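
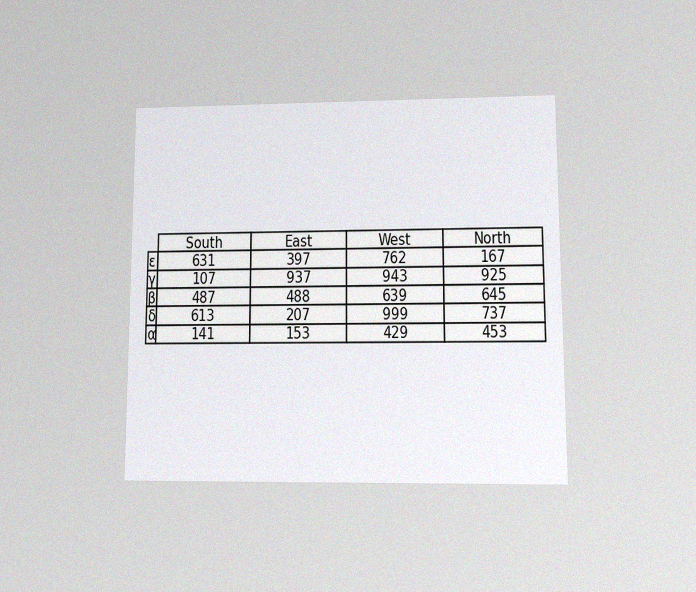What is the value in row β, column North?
The chart is viewed at a slight angle, with some photo noise. The (β, North) cell reads 645.

645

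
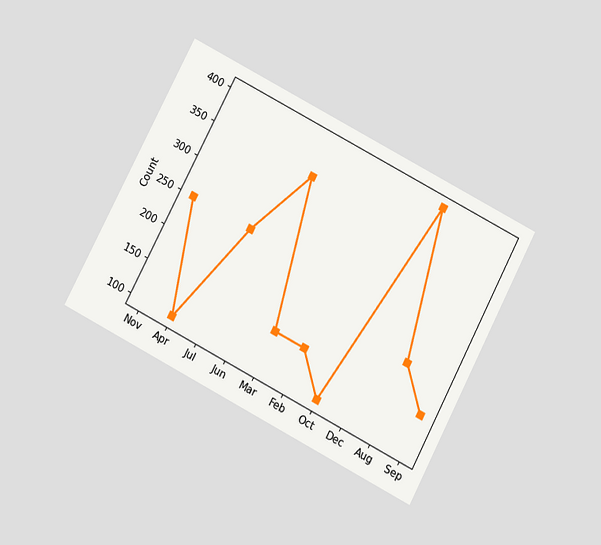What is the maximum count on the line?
400

The chart is tilted about 28° clockwise and viewed slightly from below. The highest point is at Dec, and reading across to the y-axis gives 400.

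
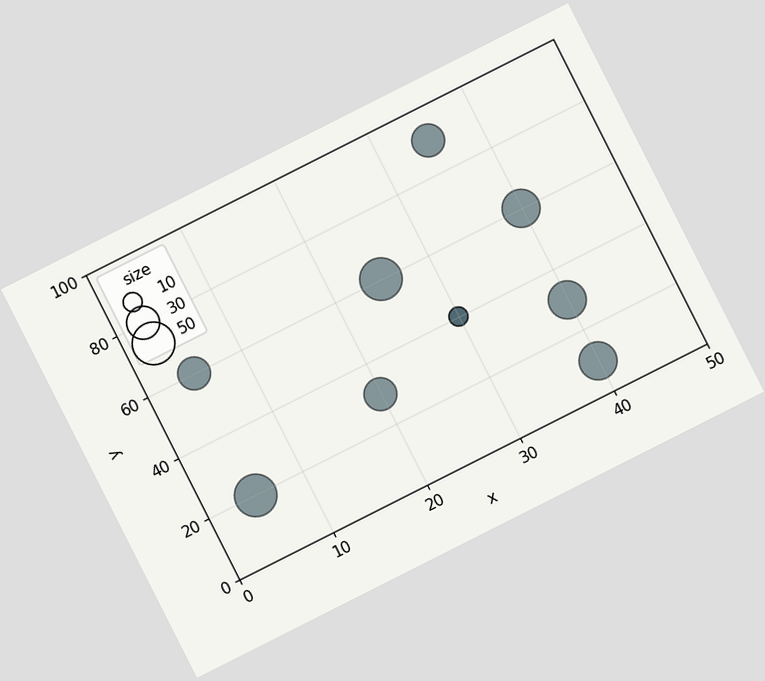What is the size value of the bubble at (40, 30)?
40

The chart is tilted about 27° counter-clockwise. Matching the bubble at (40, 30) against the size legend gives 40.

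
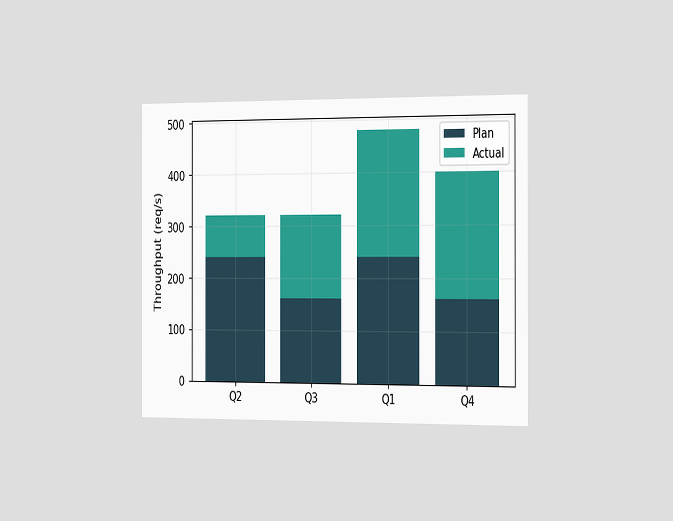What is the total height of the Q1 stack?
The chart is viewed slightly from the right. The Q1 stack's top reaches 480req/s on the y-axis.

480req/s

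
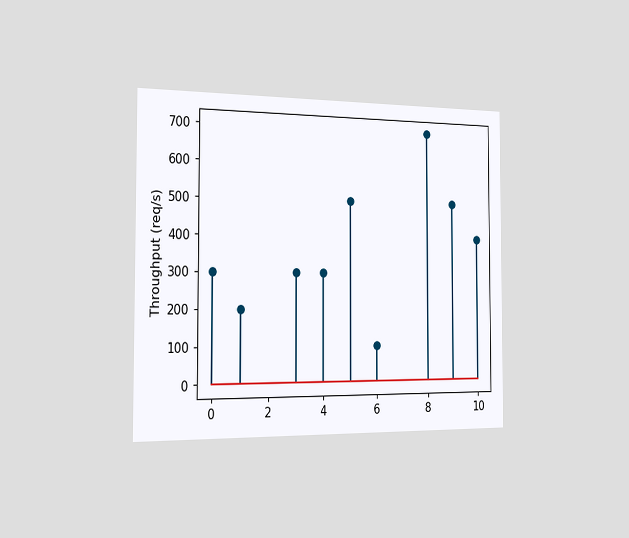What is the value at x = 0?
300req/s

The chart is viewed slightly from the left. The stem at x=0 reaches 300req/s.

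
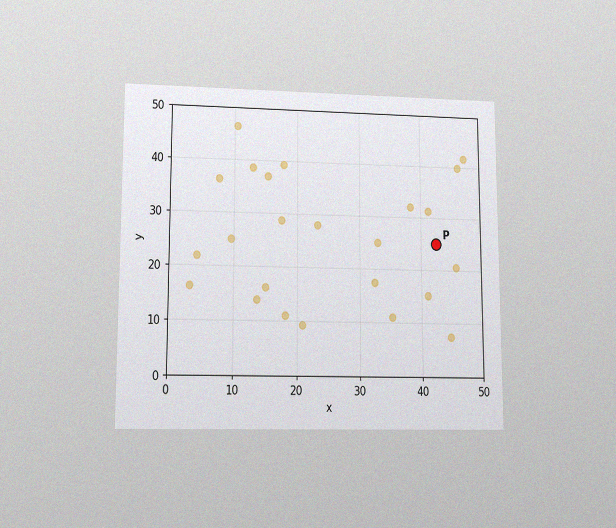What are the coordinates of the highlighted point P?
(42.5, 25)

The chart is viewed at a slight angle, with some photo noise. Following the gridlines from P to each axis, P sits at (42.5, 25).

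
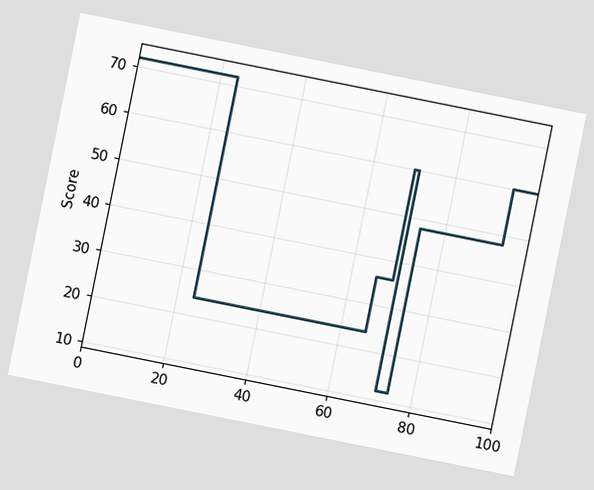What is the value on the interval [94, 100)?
The chart is tilted about 11° clockwise. On [94, 100) the step sits at 60.

60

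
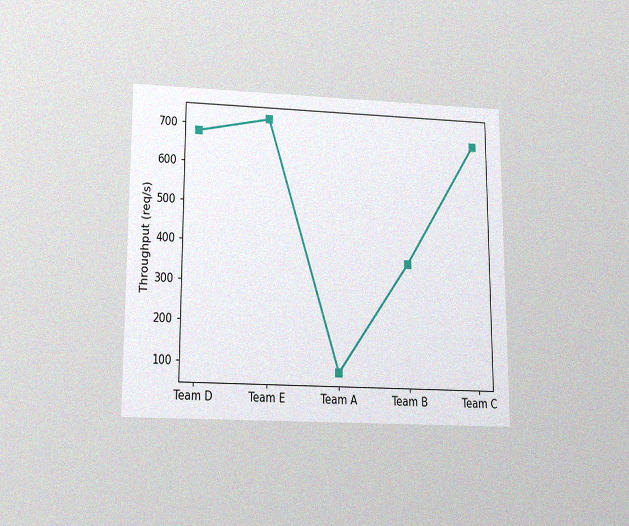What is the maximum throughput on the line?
The chart is viewed slightly from below, with some photo noise. The highest point is at Team E, and reading across to the y-axis gives 720req/s.

720req/s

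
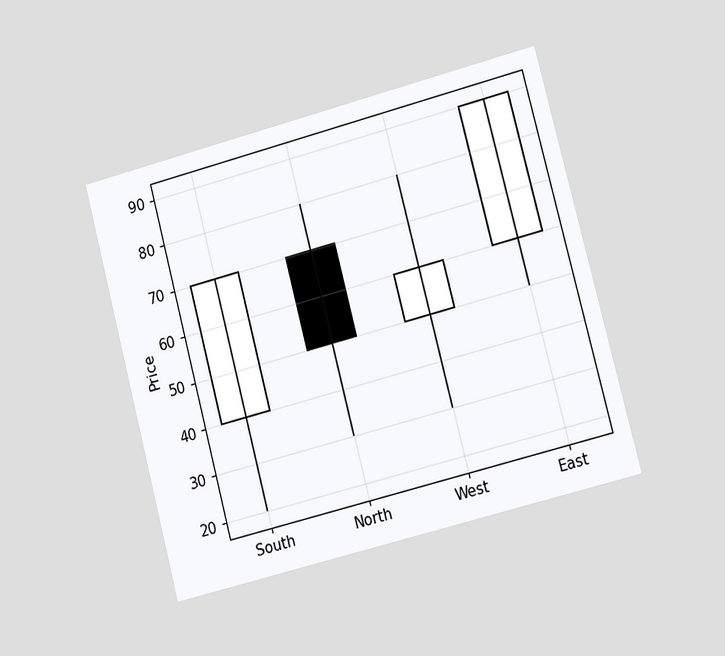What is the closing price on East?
The chart is tilted about 15° counter-clockwise and viewed at a slight angle. The East candle closes at 90.

90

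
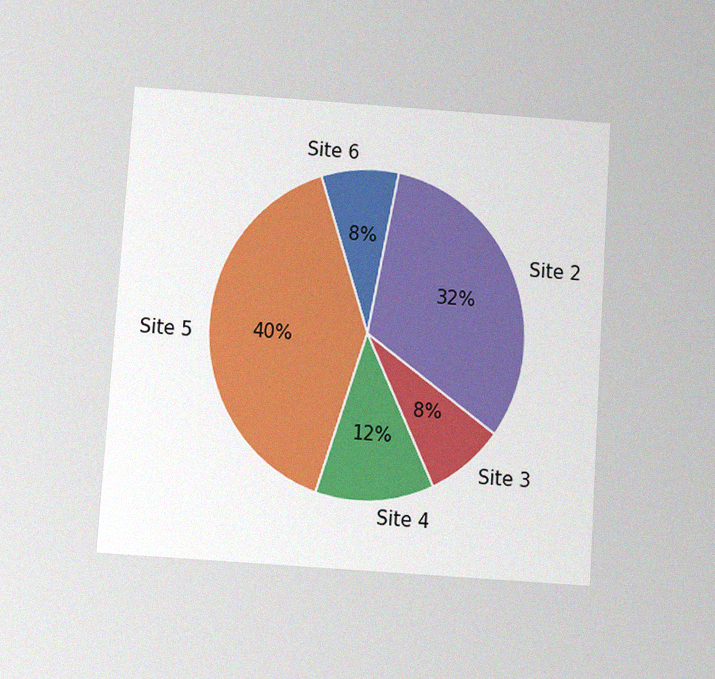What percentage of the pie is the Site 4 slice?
12%

The chart is tilted about 4° clockwise and viewed slightly from below, with some photo noise. The Site 4 slice takes up 12% of the pie.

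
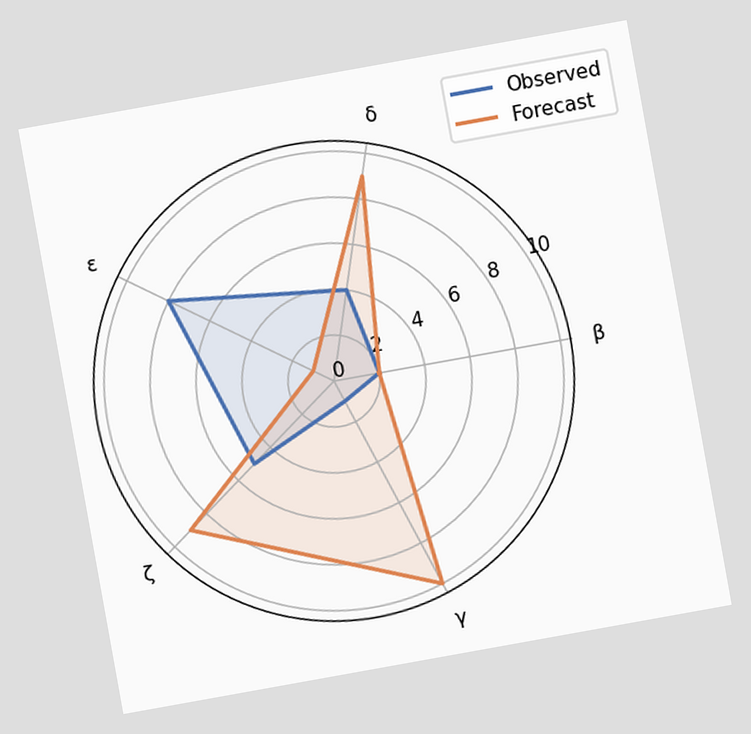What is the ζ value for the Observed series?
The chart is tilted about 10° counter-clockwise. On the ζ axis, Observed reaches 5.

5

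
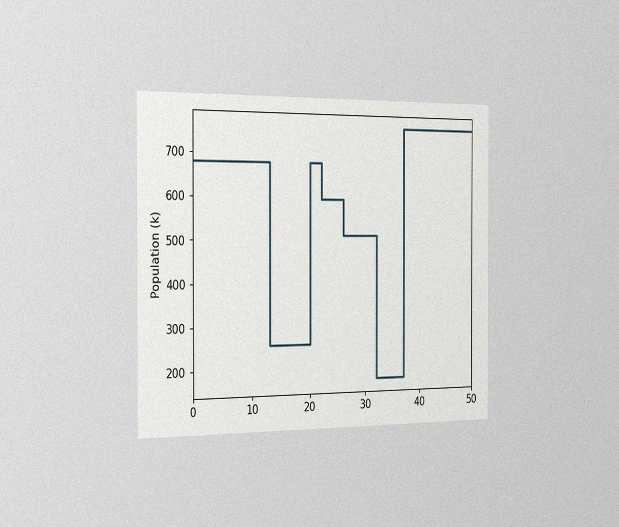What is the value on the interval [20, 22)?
The chart is viewed slightly from the left, with some photo noise. On [20, 22) the step sits at 680k.

680k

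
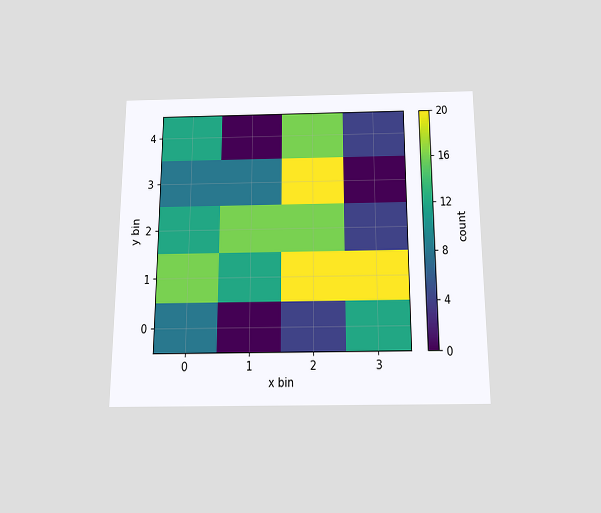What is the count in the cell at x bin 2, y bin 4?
The chart is viewed slightly from below. Matching the cell (2, 4) against the colorbar gives 16.

16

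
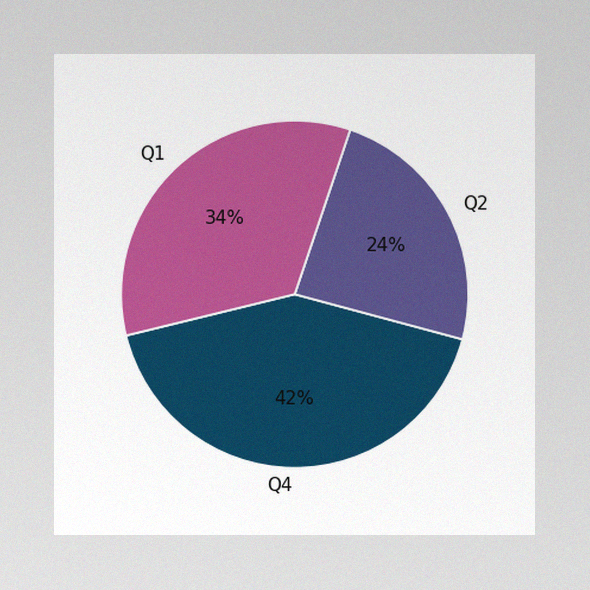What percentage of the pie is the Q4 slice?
42%

The image has some photo noise and uneven lighting. The Q4 slice takes up 42% of the pie.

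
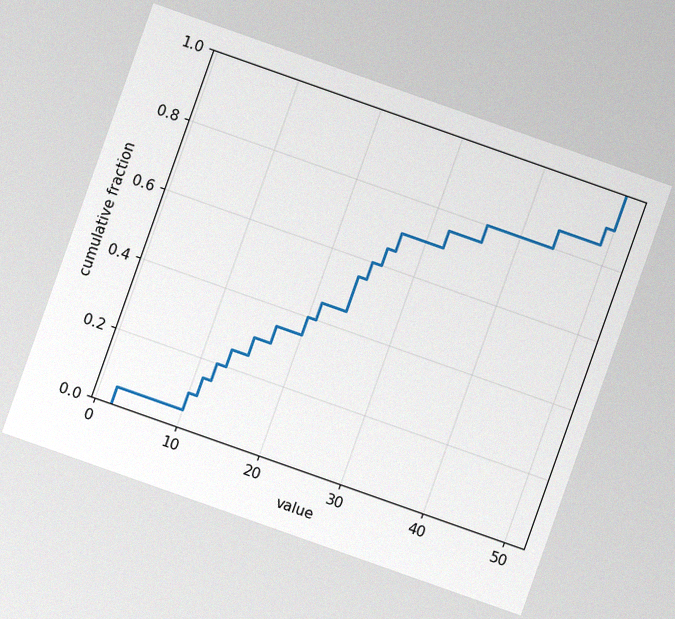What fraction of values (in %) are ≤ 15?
30%

The chart is tilted about 19° clockwise, with some photo noise. At x=15 the ECDF step is at 30%.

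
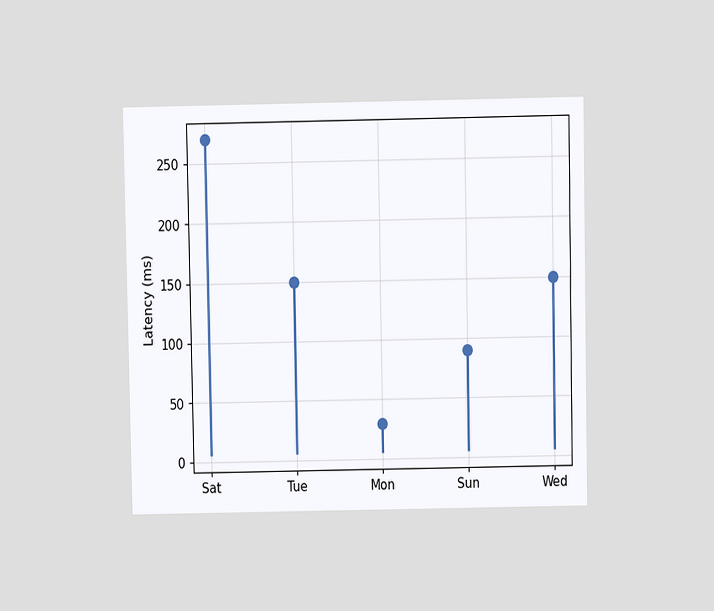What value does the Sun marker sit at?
90ms

The chart is viewed at a slight angle. The Sun marker sits at 90ms.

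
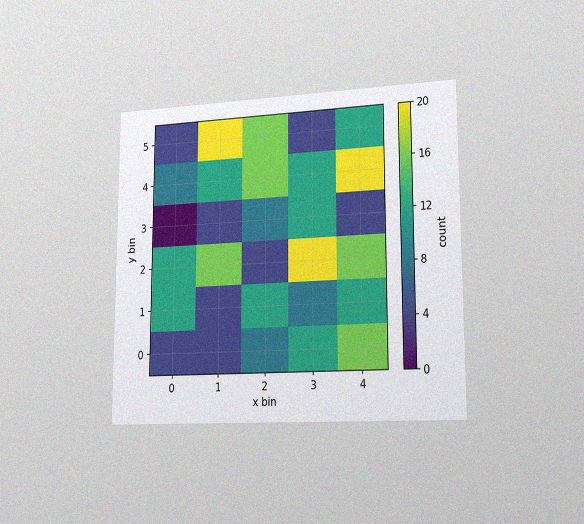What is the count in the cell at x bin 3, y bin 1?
The chart is viewed slightly from the right, with some photo noise. Matching the cell (3, 1) against the colorbar gives 8.

8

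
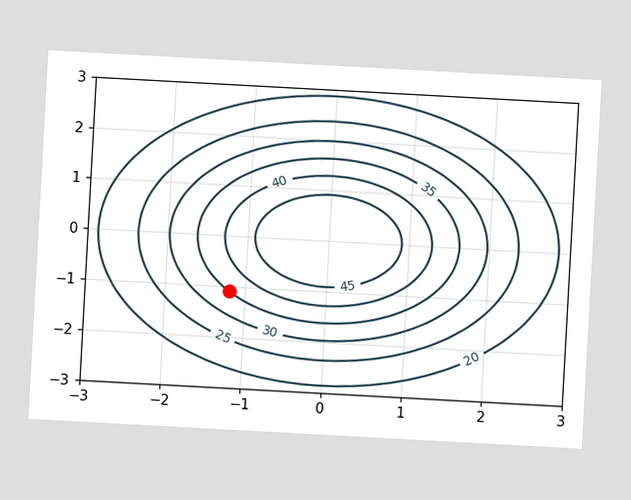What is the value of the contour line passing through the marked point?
The chart is tilted about 3° clockwise. The marked point sits on the contour labelled 35.

35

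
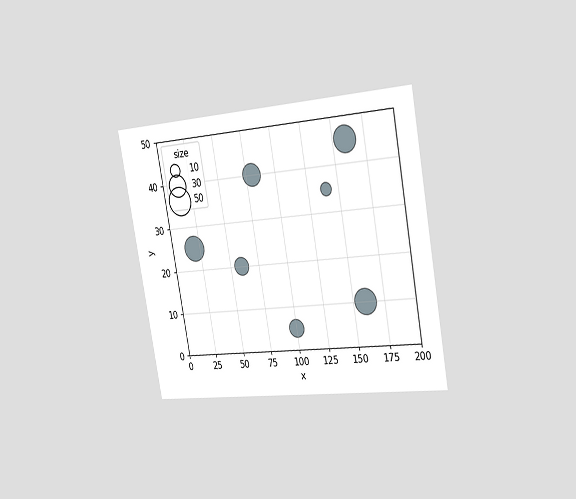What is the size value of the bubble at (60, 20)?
The chart is tilted about 10° counter-clockwise and viewed slightly from the right. Matching the bubble at (60, 20) against the size legend gives 20.

20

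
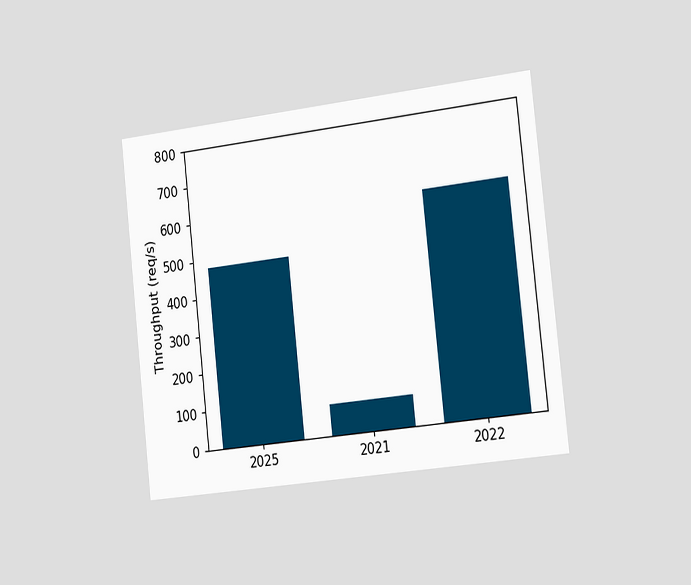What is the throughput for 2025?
480req/s

The chart is tilted about 6° counter-clockwise and viewed slightly from the right. Reading along the chart's y-axis, the 2025 bar reaches 480req/s.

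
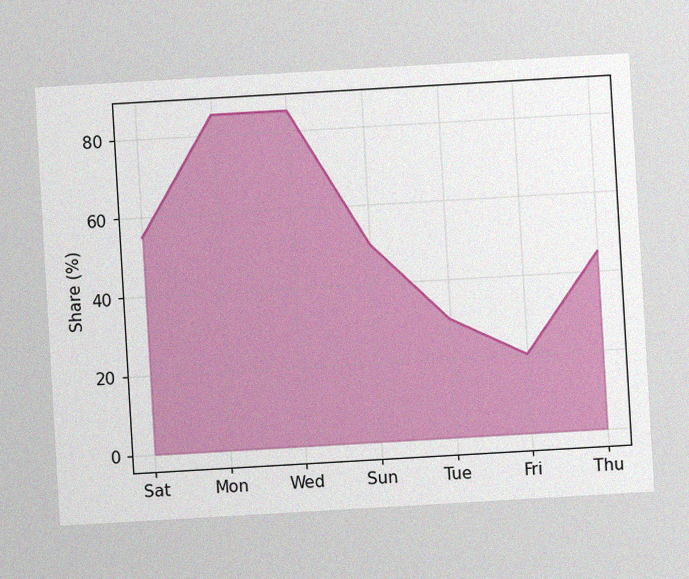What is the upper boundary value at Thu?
The chart is tilted about 3° counter-clockwise, with some photo noise. At Thu the upper boundary is at 45%.

45%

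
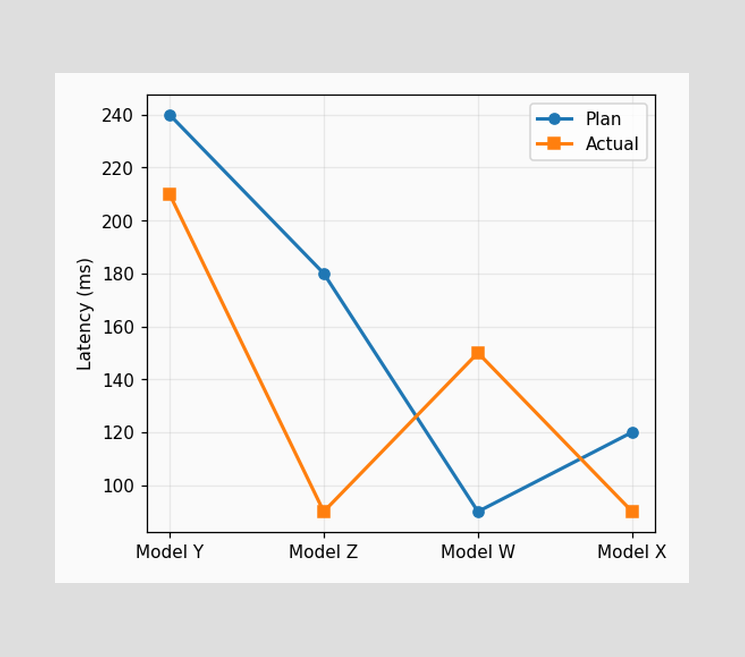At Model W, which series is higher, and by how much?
Actual, by 60ms

At Model W, Actual sits above the other line by 60ms.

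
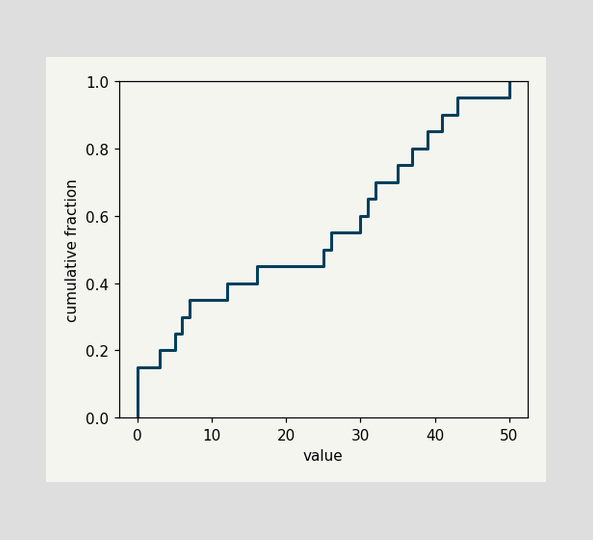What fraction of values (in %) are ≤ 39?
85%

At x=39 the ECDF step is at 85%.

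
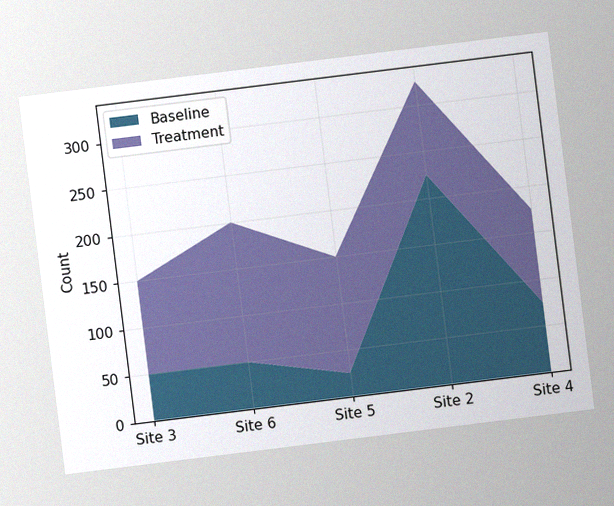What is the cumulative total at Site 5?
150

The chart is tilted about 7° counter-clockwise, with some photo noise. The stacked total at Site 5 reaches 150.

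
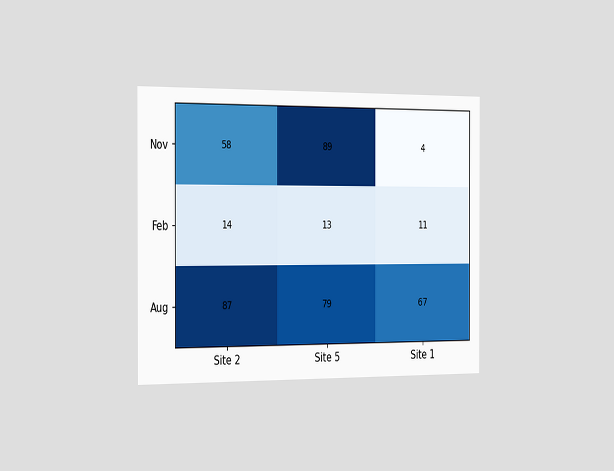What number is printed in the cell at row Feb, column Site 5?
The chart is viewed slightly from the left. The (Feb, Site 5) cell reads 13.

13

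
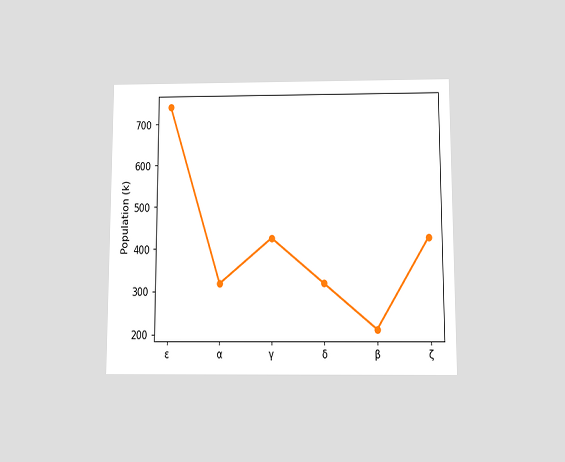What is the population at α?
318k

The chart is viewed slightly from below. At α, the line is at 318k.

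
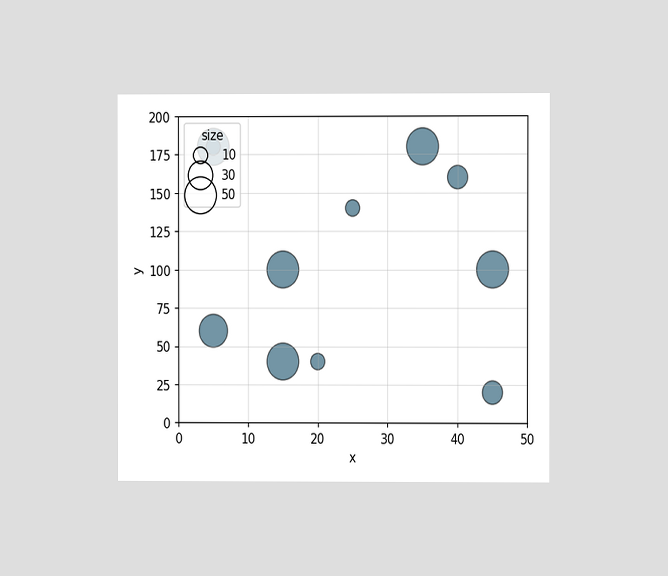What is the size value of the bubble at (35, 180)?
50

The chart is viewed at a slight angle. Matching the bubble at (35, 180) against the size legend gives 50.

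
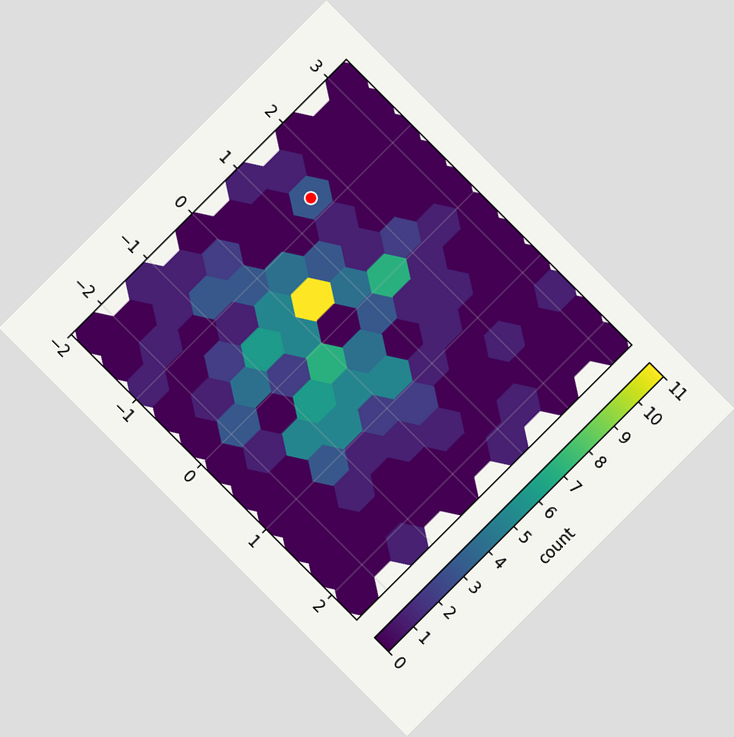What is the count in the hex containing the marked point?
The chart is tilted about 45° clockwise. The marked hex reads 3 on the colorbar.

3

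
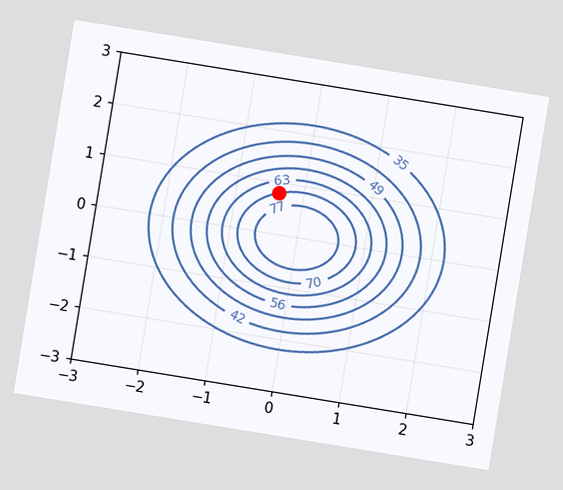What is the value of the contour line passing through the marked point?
The chart is tilted about 9° clockwise. The marked point sits on the contour labelled 70.

70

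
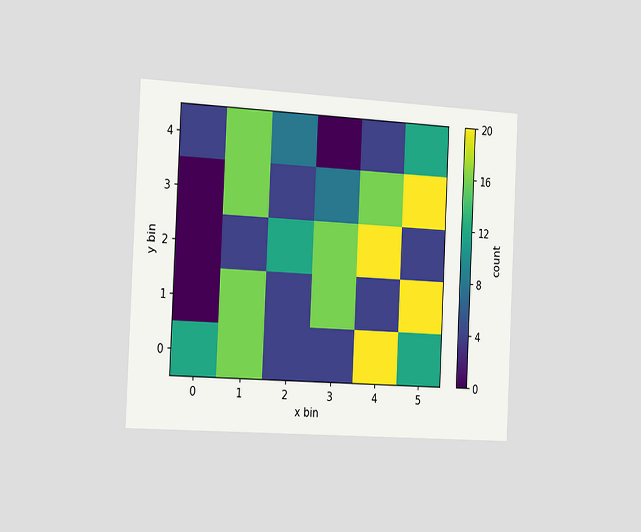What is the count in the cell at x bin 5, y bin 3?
The chart is tilted about 3° clockwise and viewed slightly from the left. Matching the cell (5, 3) against the colorbar gives 20.

20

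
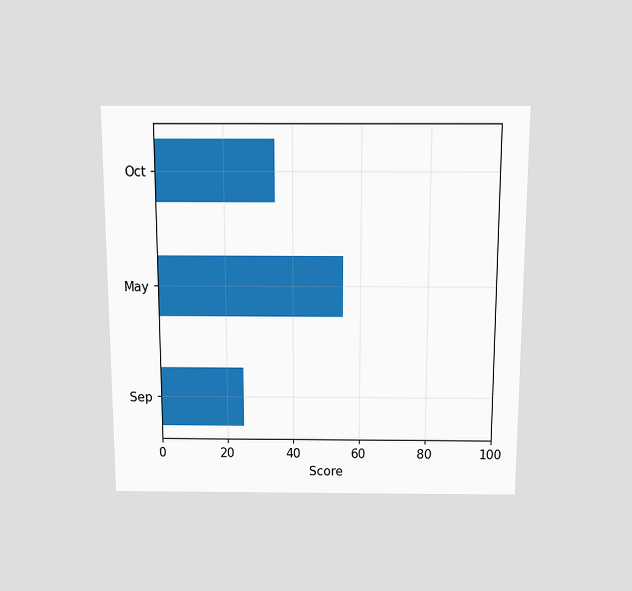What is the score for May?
The chart is viewed slightly from above. Reading along the chart's x-axis, the May bar reaches 55.

55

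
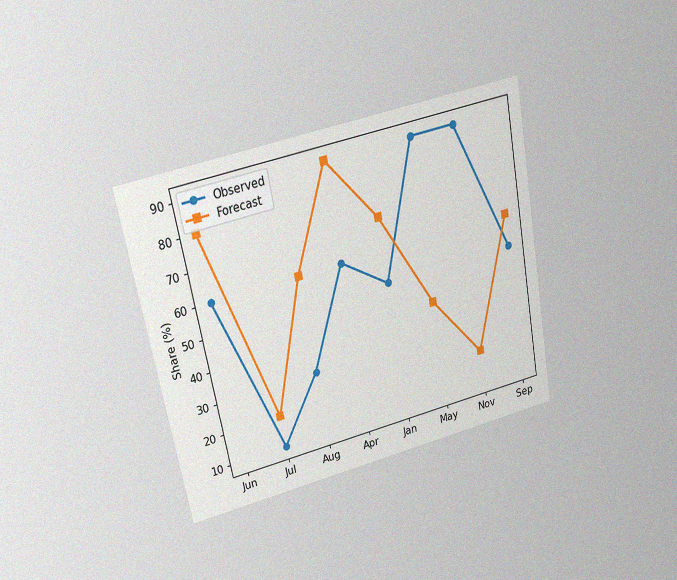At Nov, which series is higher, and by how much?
The chart is tilted about 11° counter-clockwise and viewed at a slight angle, with some photo noise. At Nov, Observed sits above the other line by 70%.

Observed, by 70%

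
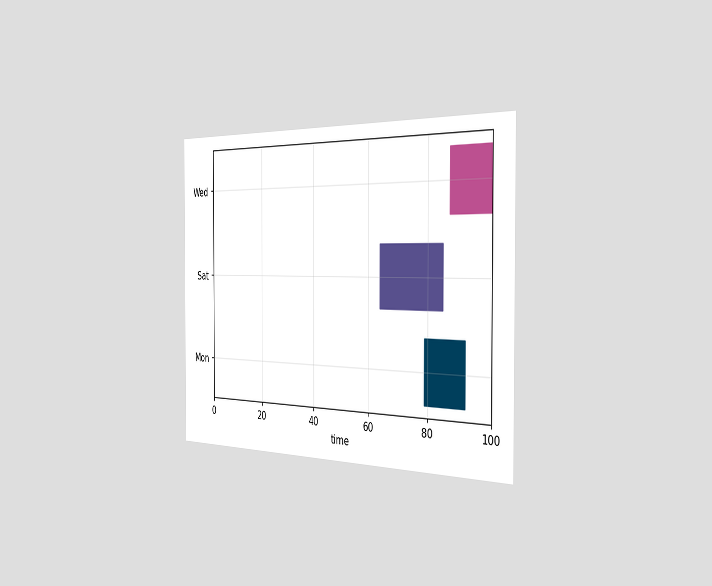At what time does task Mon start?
The chart is viewed slightly from the right. The Mon bar begins at t=79.

79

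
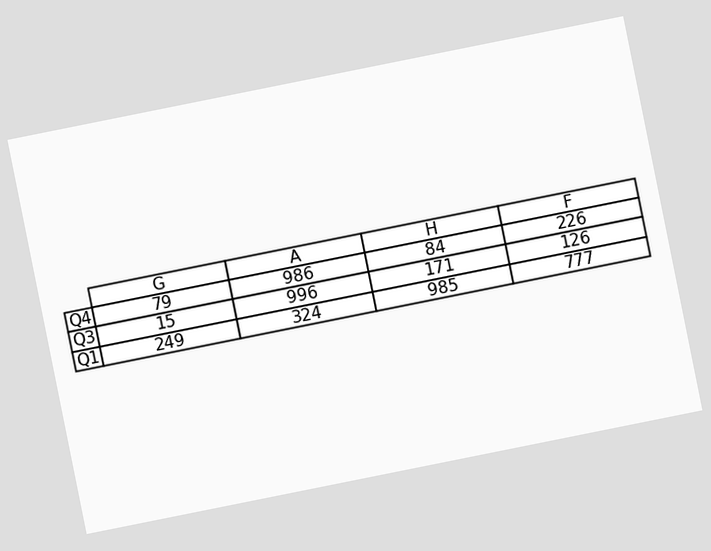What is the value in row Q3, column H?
The chart is tilted about 11° counter-clockwise. The (Q3, H) cell reads 171.

171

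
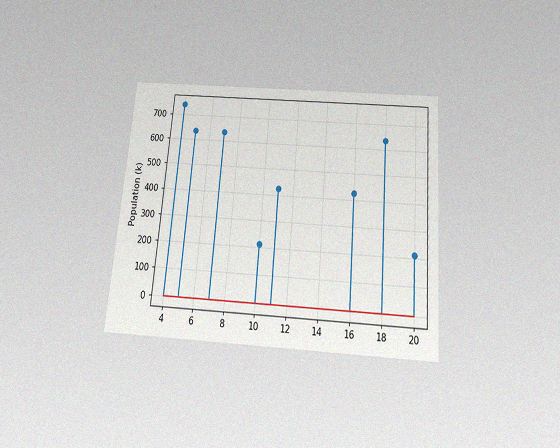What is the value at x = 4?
742k

The chart is tilted about 5° clockwise and viewed slightly from below, with some photo noise. The stem at x=4 reaches 742k.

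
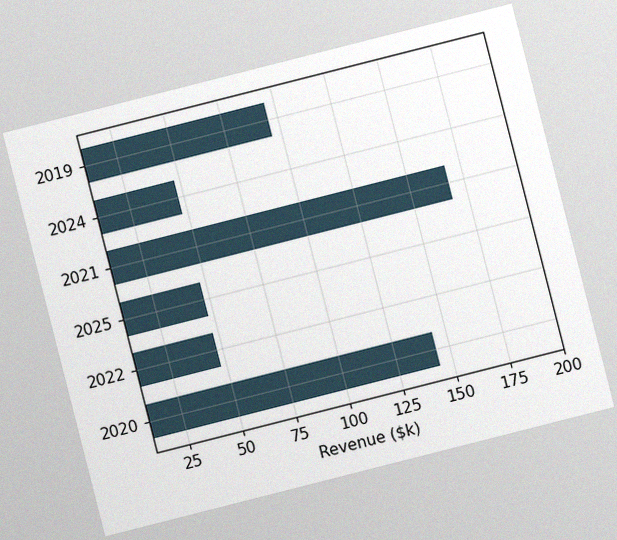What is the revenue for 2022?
The chart is tilted about 14° counter-clockwise, with some photo noise. Reading along the chart's x-axis, the 2022 bar reaches $48k.

$48k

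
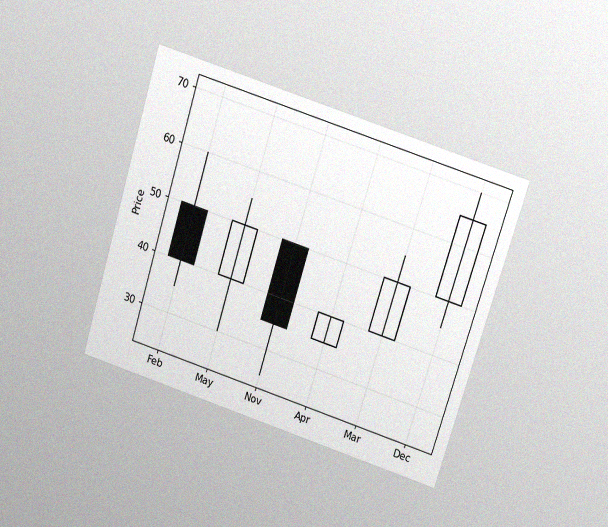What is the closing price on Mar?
The chart is tilted about 17° clockwise and viewed slightly from above, with some photo noise. The Mar candle closes at 50.

50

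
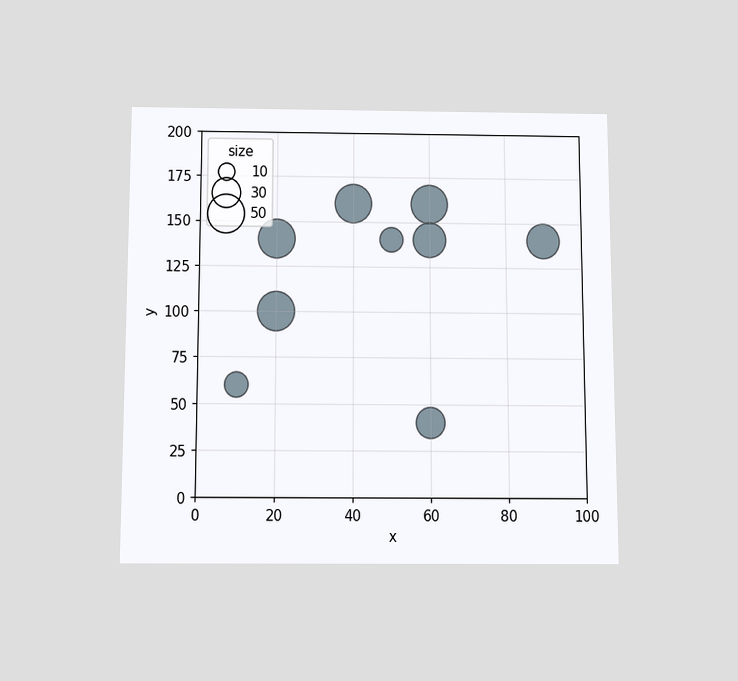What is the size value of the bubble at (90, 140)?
40

The chart is viewed slightly from below. Matching the bubble at (90, 140) against the size legend gives 40.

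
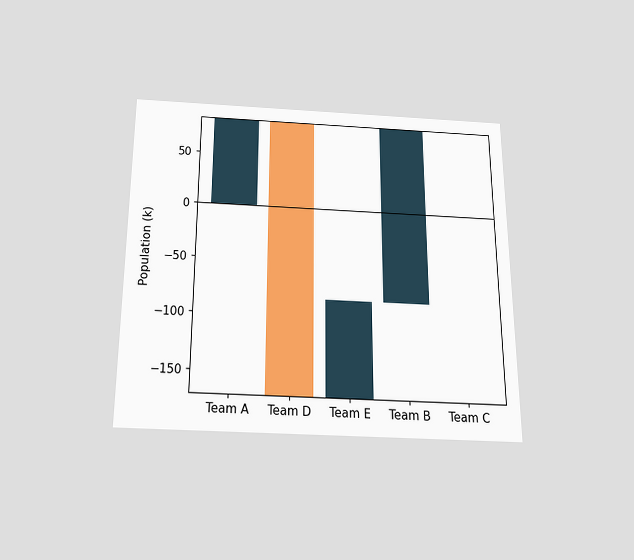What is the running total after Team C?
The chart is viewed slightly from below. After Team C the running total reaches 85k.

85k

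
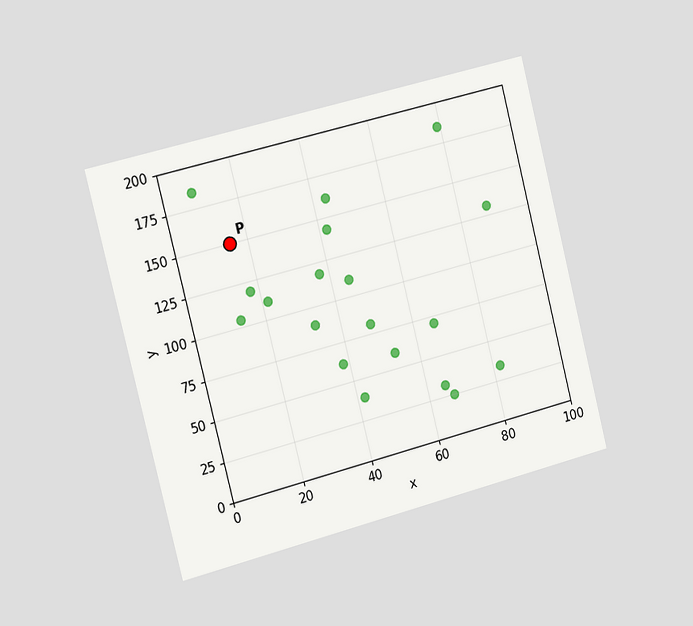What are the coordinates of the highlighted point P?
The chart is tilted about 14° counter-clockwise and viewed slightly from the left. Following the gridlines from P to each axis, P sits at (15, 150).

(15, 150)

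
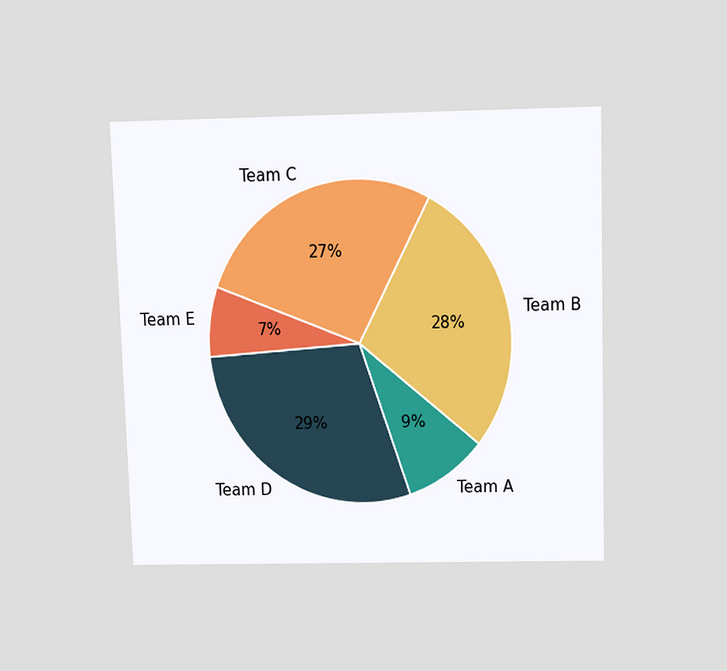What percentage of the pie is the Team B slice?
28%

The chart is viewed slightly from above. The Team B slice takes up 28% of the pie.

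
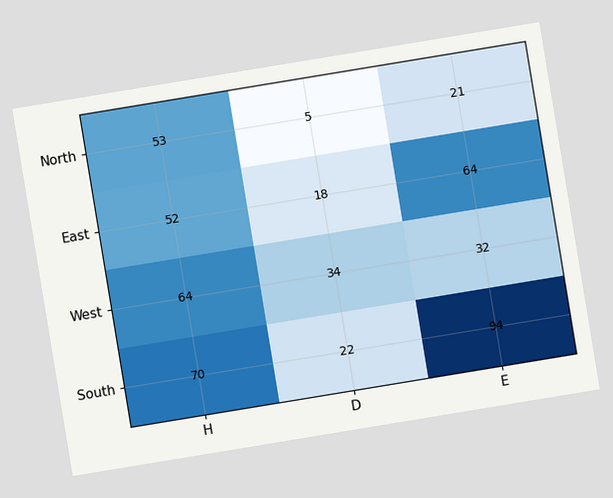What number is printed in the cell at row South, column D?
22

The chart is tilted about 9° counter-clockwise. The (South, D) cell reads 22.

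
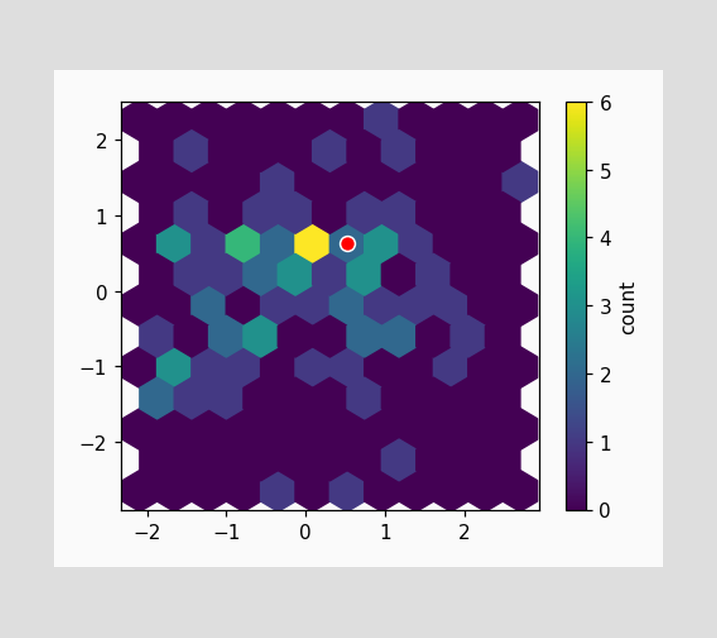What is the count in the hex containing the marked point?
2

The marked hex reads 2 on the colorbar.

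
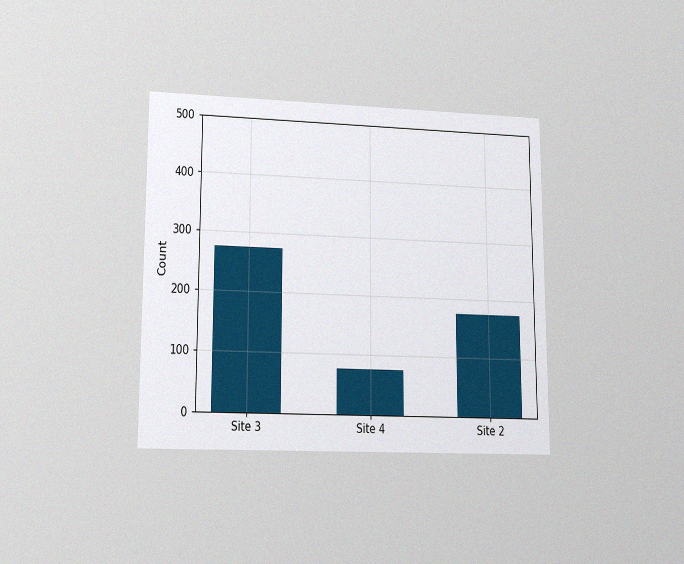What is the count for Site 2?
The chart is viewed at a slight angle, with some photo noise. Reading along the chart's y-axis, the Site 2 bar reaches 175.

175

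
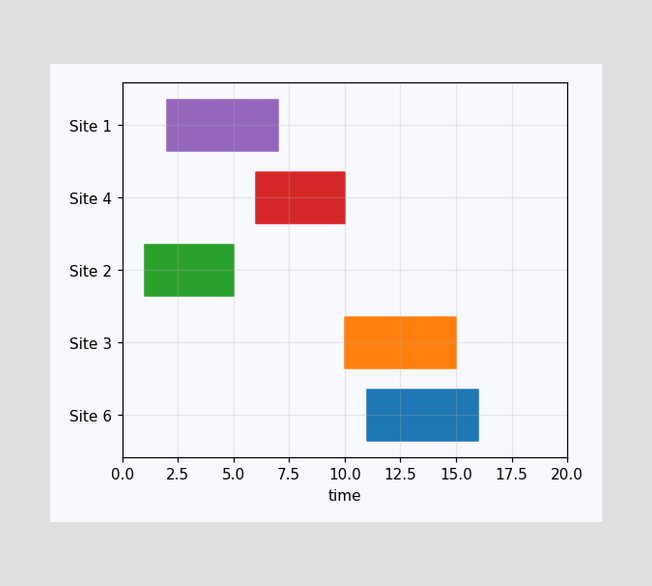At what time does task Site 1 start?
2

The Site 1 bar begins at t=2.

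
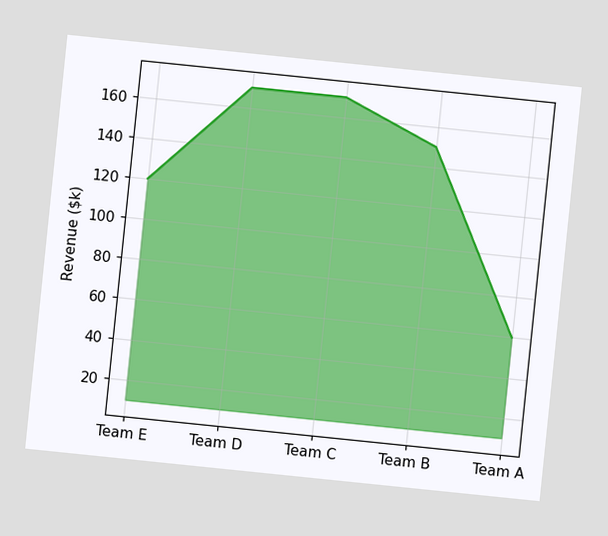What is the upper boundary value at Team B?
The chart is tilted about 6° clockwise. At Team B the upper boundary is at $150k.

$150k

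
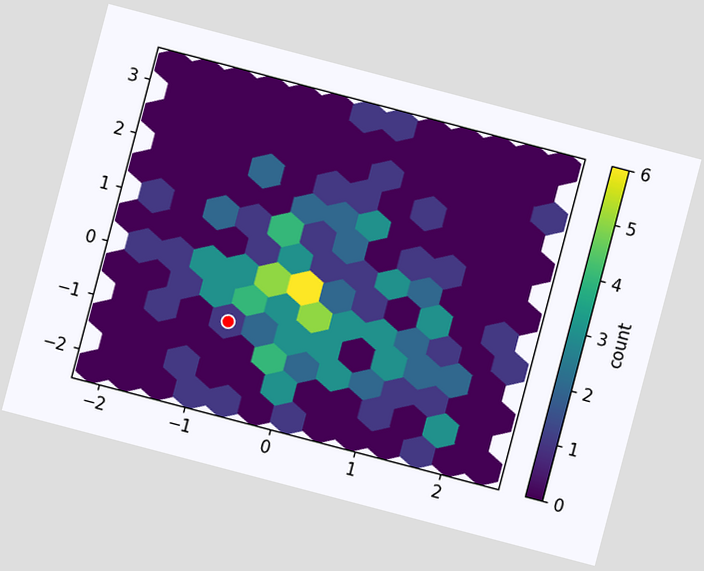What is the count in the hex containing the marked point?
The chart is tilted about 15° clockwise. The marked hex reads 1 on the colorbar.

1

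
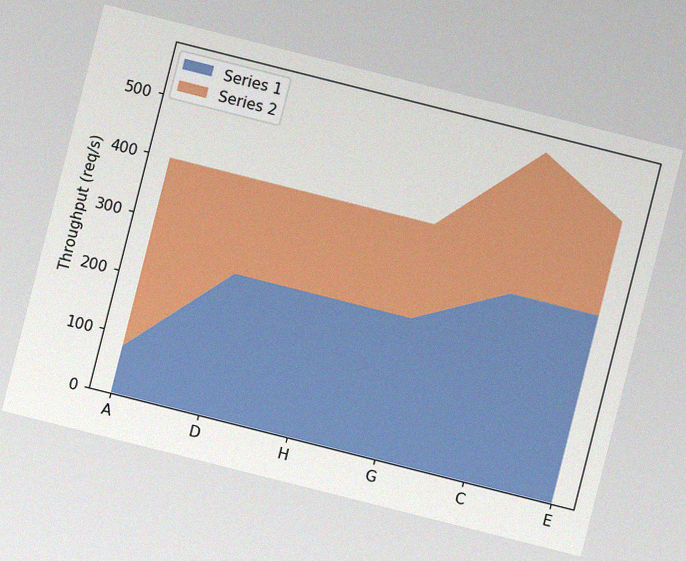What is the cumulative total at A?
400req/s

The chart is tilted about 14° clockwise, with some photo noise. The stacked total at A reaches 400req/s.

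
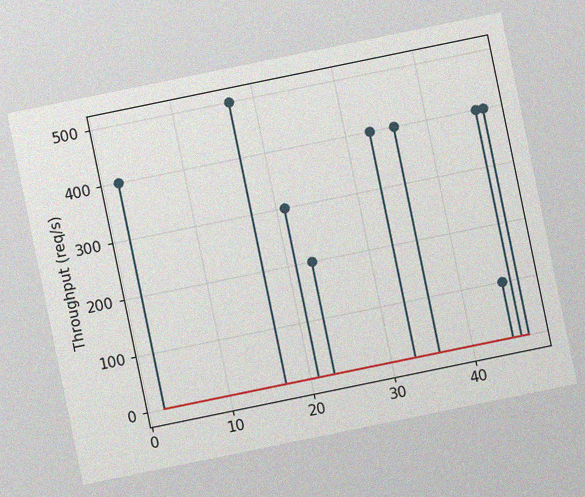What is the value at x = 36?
The chart is tilted about 12° counter-clockwise, with some photo noise. The stem at x=36 reaches 400req/s.

400req/s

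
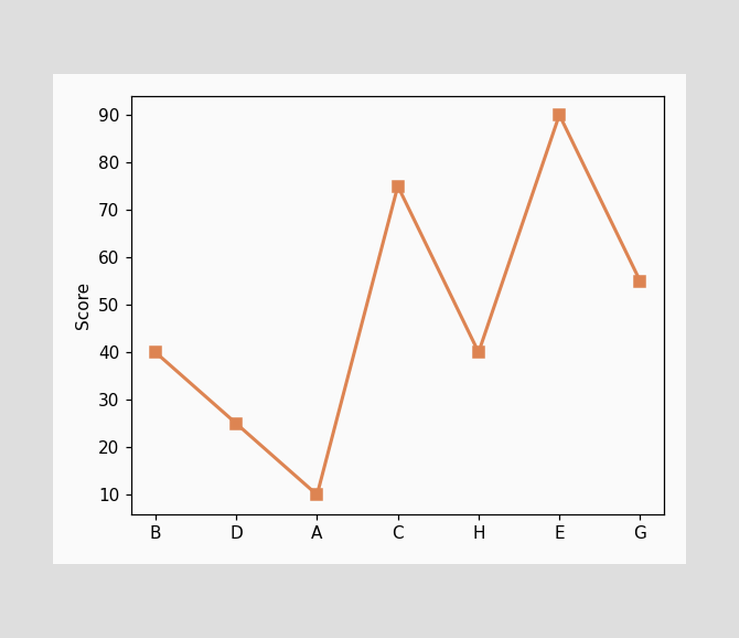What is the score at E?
90

At E, the line is at 90.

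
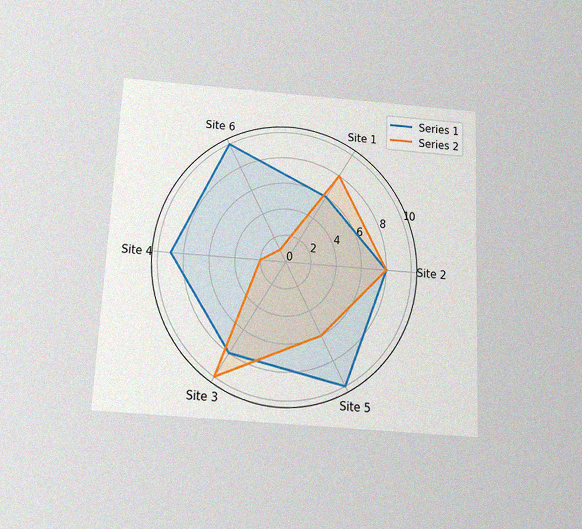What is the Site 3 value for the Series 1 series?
8

The chart is tilted about 3° clockwise and viewed slightly from below, with some photo noise. On the Site 3 axis, Series 1 reaches 8.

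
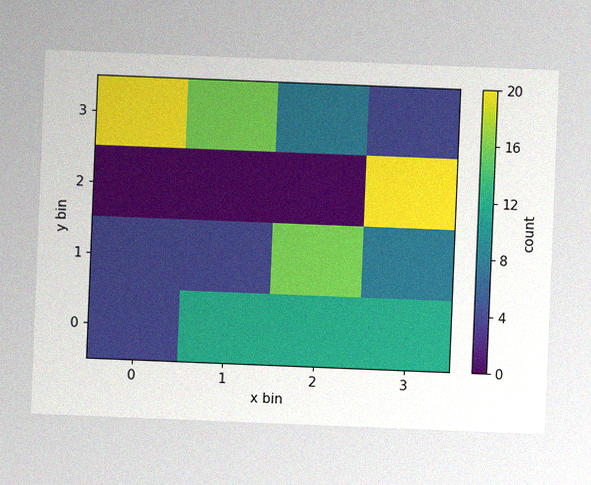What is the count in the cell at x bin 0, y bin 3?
The chart is tilted about 2° clockwise, with some photo noise. Matching the cell (0, 3) against the colorbar gives 20.

20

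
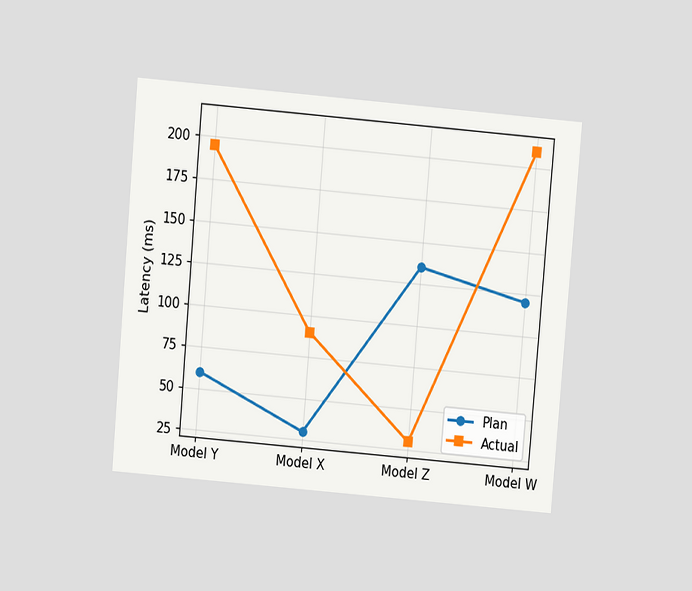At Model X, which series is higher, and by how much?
Actual, by 60ms

The chart is tilted about 5° clockwise and viewed slightly from above. At Model X, Actual sits above the other line by 60ms.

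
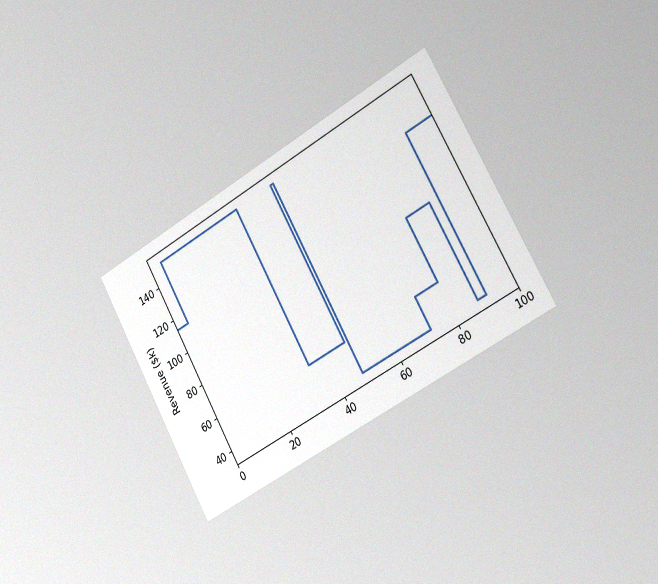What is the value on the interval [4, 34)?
$152k

The chart is tilted about 29° counter-clockwise and viewed slightly from the right, with some photo noise. On [4, 34) the step sits at $152k.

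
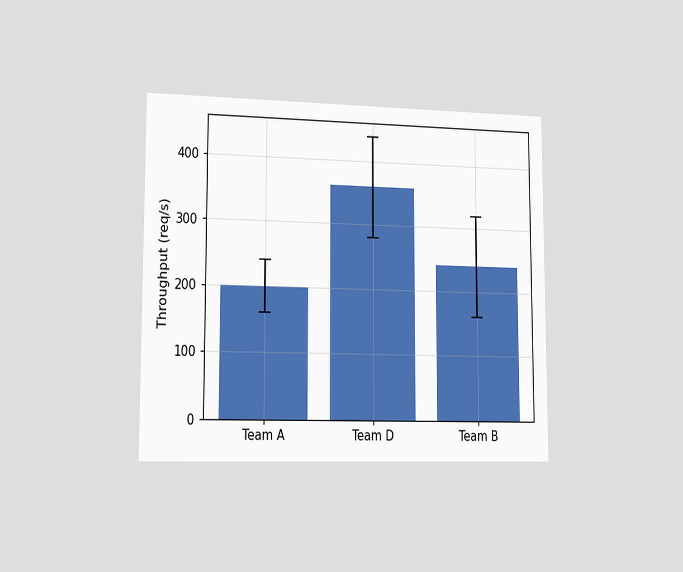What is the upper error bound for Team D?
The chart is viewed slightly from the left. The Team D bar's upper whisker reaches 440req/s.

440req/s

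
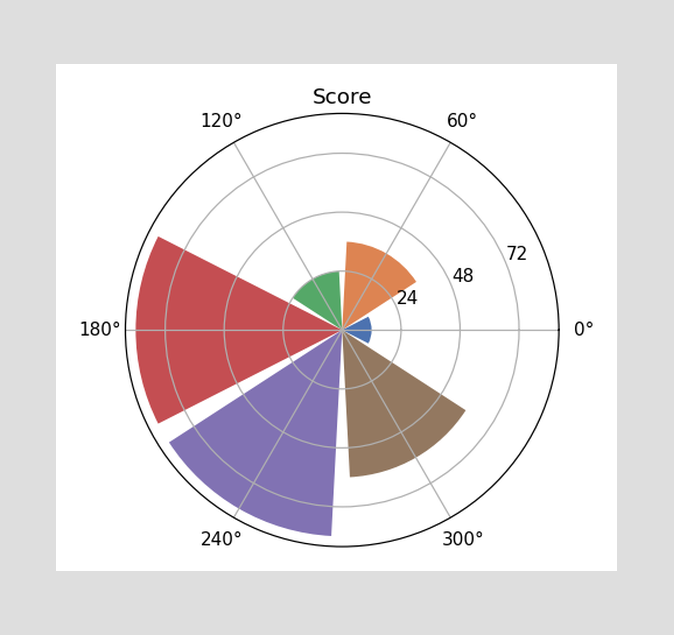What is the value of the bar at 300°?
60

The bar at 300° reaches 60 on the radial axis.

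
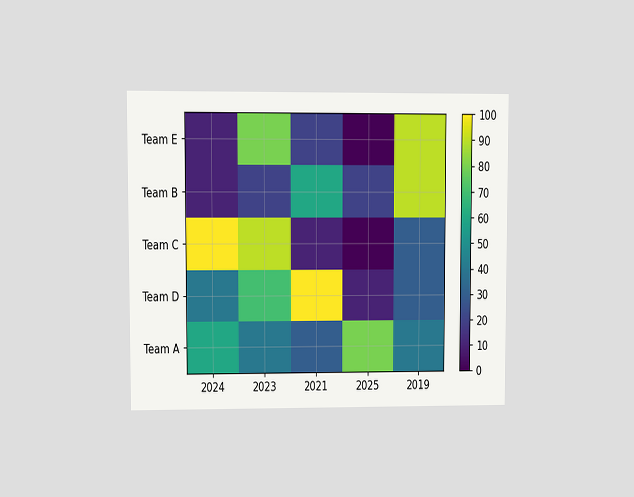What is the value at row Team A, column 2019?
40

The chart is viewed at a slight angle. Matching cell (Team A, 2019) against the colorbar gives 40.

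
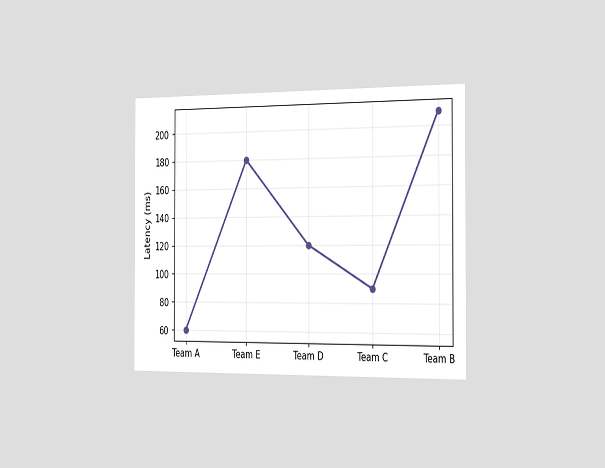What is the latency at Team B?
The chart is viewed slightly from the right. At Team B, the line is at 210ms.

210ms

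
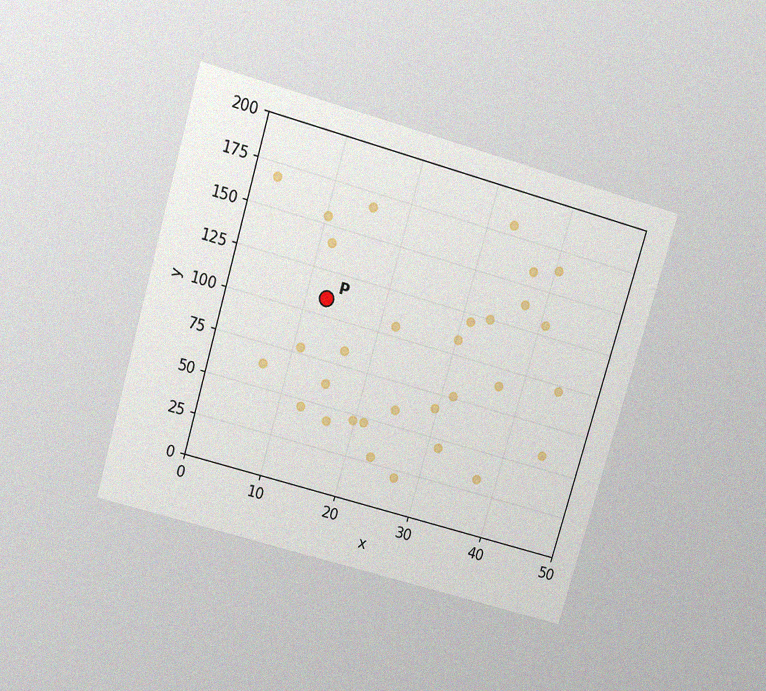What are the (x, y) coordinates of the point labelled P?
The chart is tilted about 16° clockwise and viewed slightly from above, with some photo noise. Following the gridlines from P to each axis, P sits at (12.5, 110).

(12.5, 110)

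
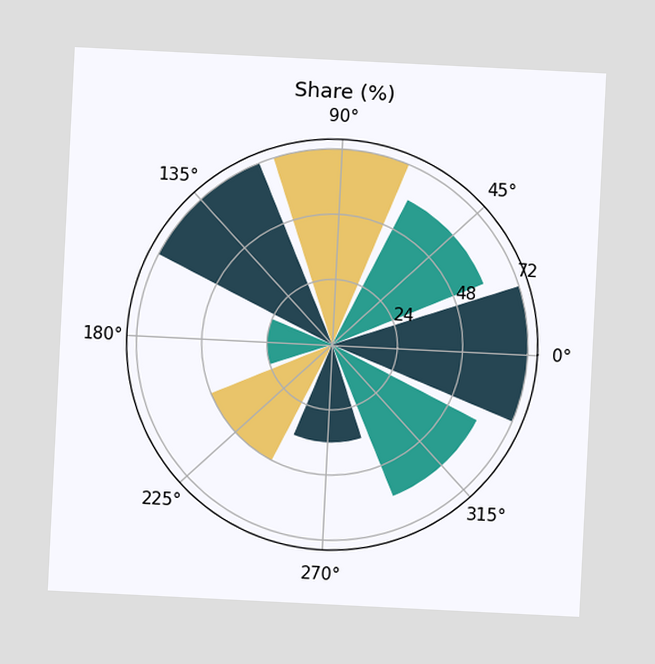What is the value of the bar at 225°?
The chart is tilted about 3° clockwise. The bar at 225° reaches 48% on the radial axis.

48%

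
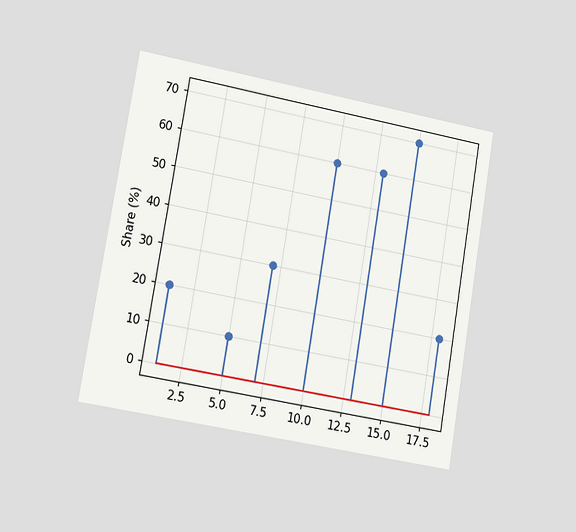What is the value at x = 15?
The chart is tilted about 9° clockwise and viewed slightly from the left. The stem at x=15 reaches 70%.

70%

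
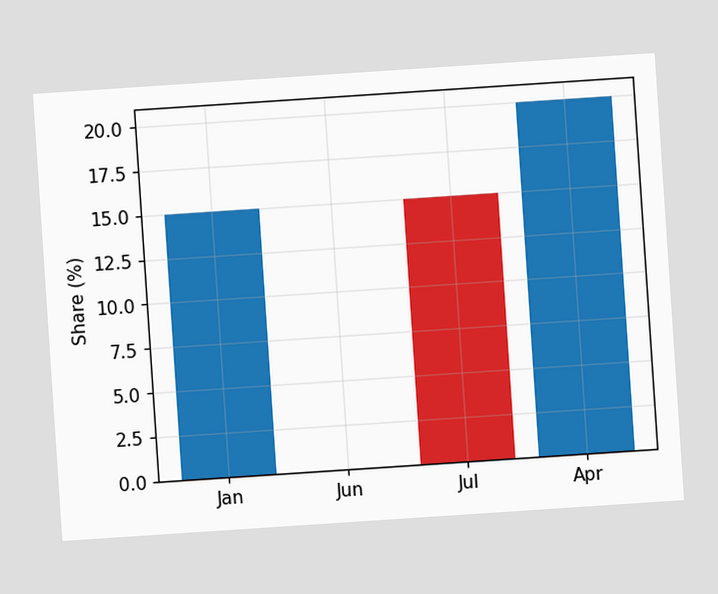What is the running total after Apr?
The chart is tilted about 4° counter-clockwise. After Apr the running total reaches 20%.

20%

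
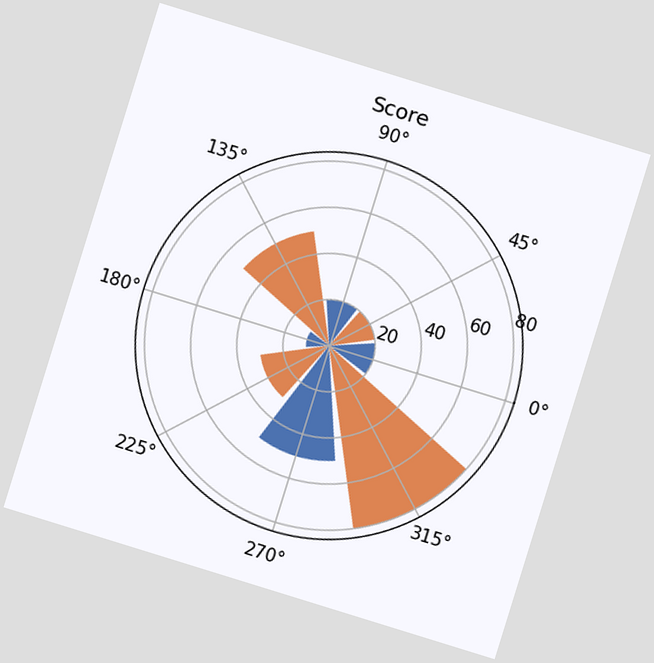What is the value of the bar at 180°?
The chart is tilted about 17° clockwise. The bar at 180° reaches 10 on the radial axis.

10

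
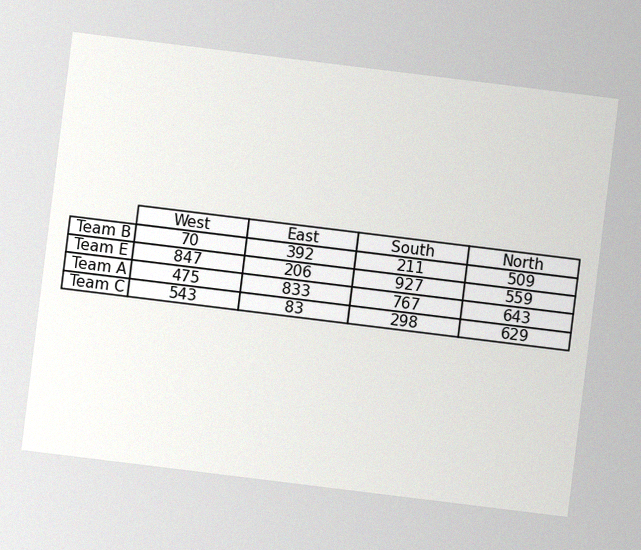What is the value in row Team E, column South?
927

The chart is tilted about 7° clockwise, with some photo noise. The (Team E, South) cell reads 927.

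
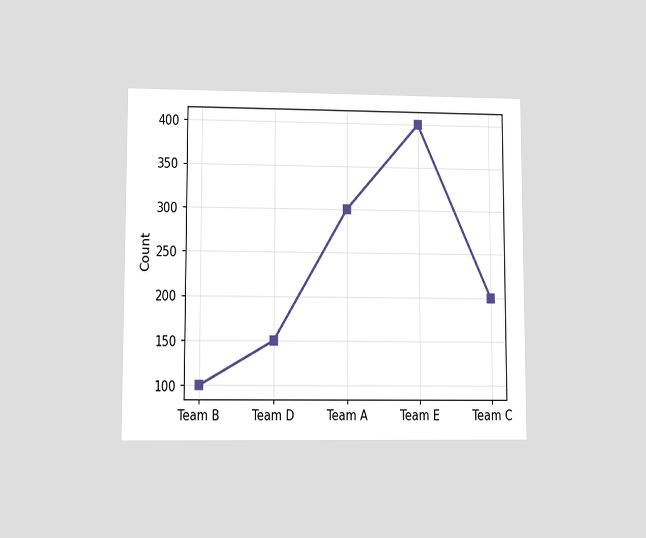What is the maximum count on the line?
The chart is viewed at a slight angle. The highest point is at Team E, and reading across to the y-axis gives 400.

400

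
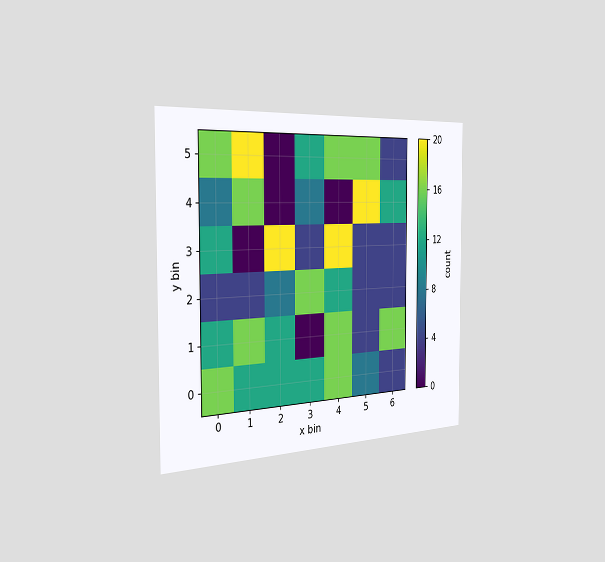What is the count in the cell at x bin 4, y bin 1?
The chart is viewed slightly from the left. Matching the cell (4, 1) against the colorbar gives 16.

16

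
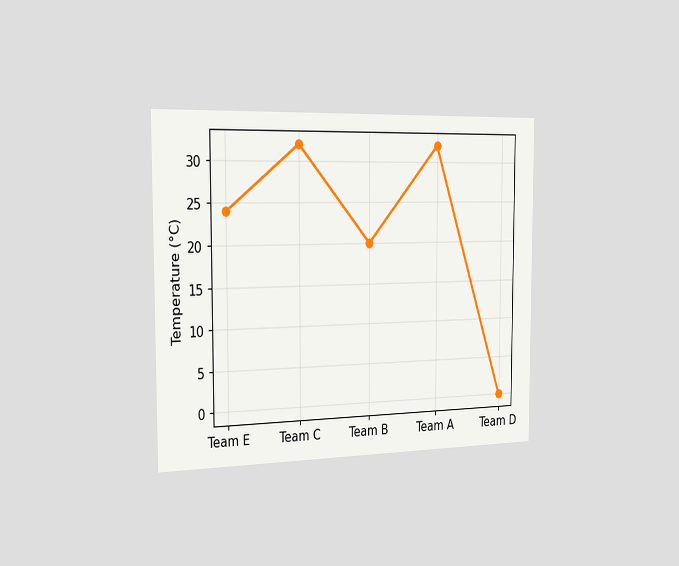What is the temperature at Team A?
32°C

The chart is viewed slightly from the left. At Team A, the line is at 32°C.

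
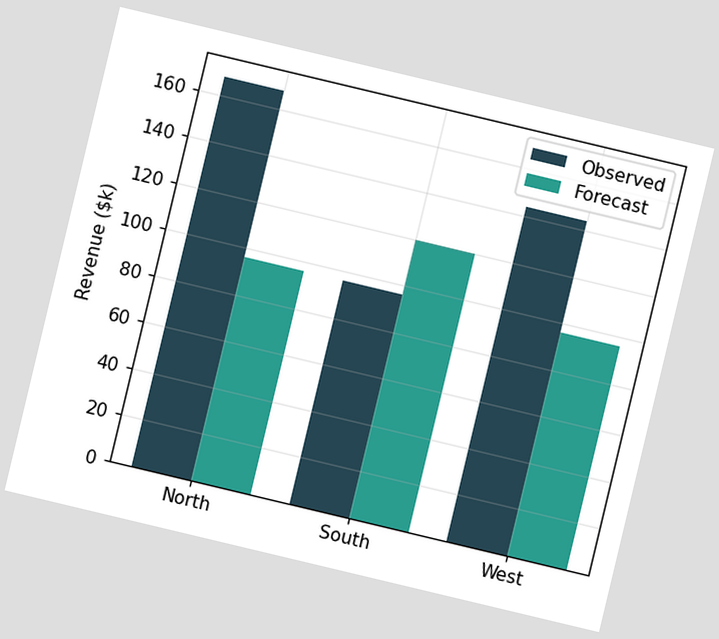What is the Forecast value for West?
The chart is tilted about 13° clockwise. The Forecast bar at West reaches $96k on the y-axis.

$96k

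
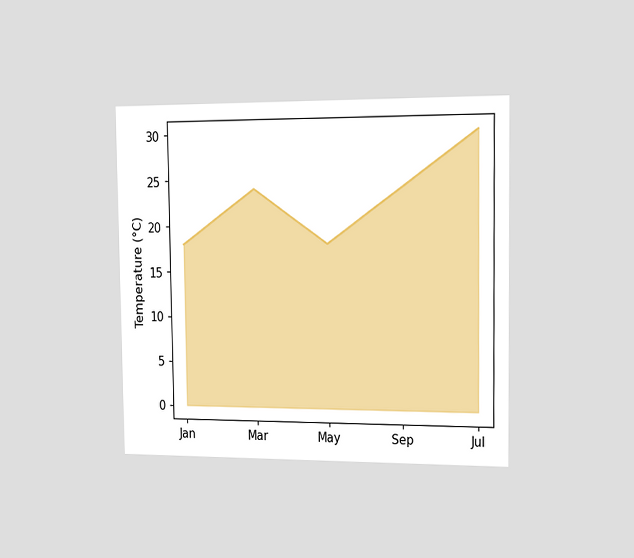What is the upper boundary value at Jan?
18°C

The chart is viewed slightly from the right. At Jan the upper boundary is at 18°C.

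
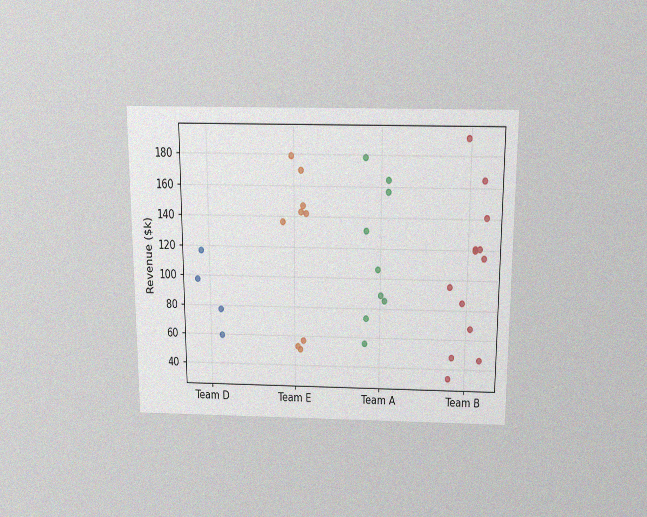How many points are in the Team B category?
13

The chart is viewed slightly from above, with some photo noise. Counting the markers in the Team B column gives 13.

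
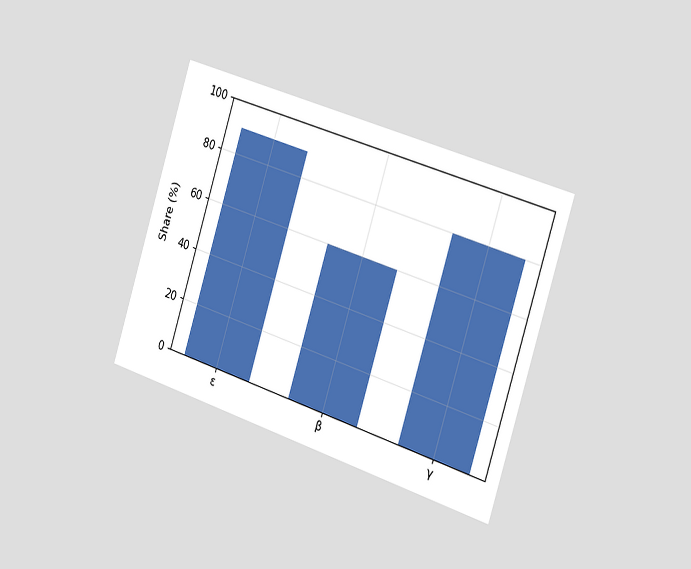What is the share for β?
The chart is tilted about 18° clockwise and viewed slightly from the right. Reading along the chart's y-axis, the β bar reaches 60%.

60%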